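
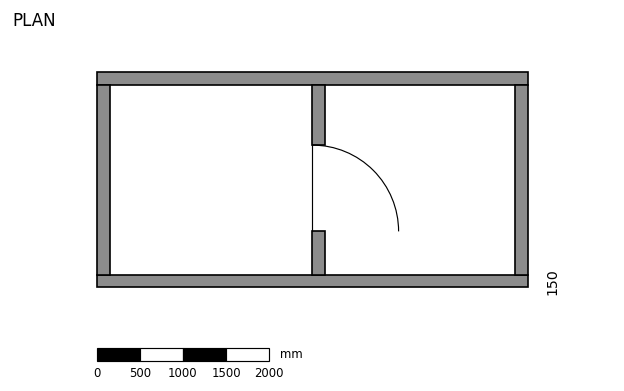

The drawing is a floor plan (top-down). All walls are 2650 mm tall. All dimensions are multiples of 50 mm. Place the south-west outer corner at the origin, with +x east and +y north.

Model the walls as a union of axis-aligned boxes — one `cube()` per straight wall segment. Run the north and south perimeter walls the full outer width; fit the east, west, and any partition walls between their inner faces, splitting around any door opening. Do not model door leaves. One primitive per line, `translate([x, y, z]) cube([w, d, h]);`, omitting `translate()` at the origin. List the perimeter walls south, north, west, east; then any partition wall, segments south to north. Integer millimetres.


cube([5000, 150, 2650]);
translate([0, 2350, 0]) cube([5000, 150, 2650]);
translate([0, 150, 0]) cube([150, 2200, 2650]);
translate([4850, 150, 0]) cube([150, 2200, 2650]);
translate([2500, 150, 0]) cube([150, 500, 2650]);
translate([2500, 1650, 0]) cube([150, 700, 2650]);


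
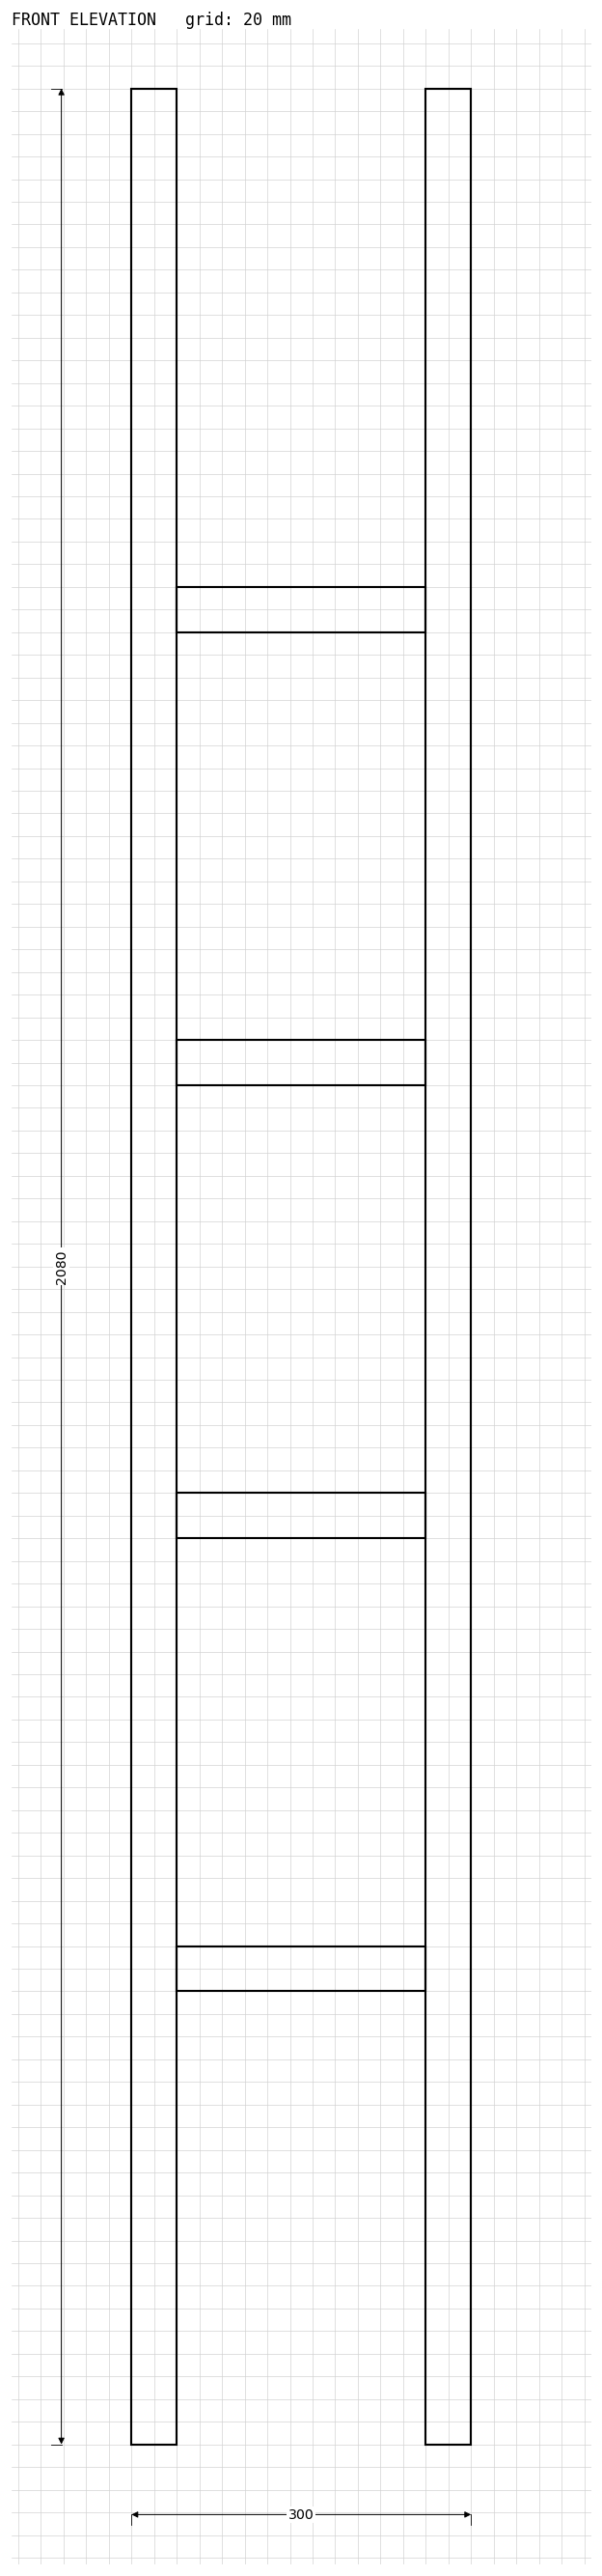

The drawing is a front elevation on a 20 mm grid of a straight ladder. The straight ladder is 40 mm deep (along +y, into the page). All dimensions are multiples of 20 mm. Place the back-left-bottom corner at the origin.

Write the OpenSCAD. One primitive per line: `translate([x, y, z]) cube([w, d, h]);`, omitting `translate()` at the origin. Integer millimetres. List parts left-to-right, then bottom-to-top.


cube([40, 40, 2080]);
translate([40, 0, 400]) cube([220, 40, 40]);
translate([40, 0, 800]) cube([220, 40, 40]);
translate([40, 0, 1200]) cube([220, 40, 40]);
translate([40, 0, 1600]) cube([220, 40, 40]);
translate([260, 0, 0]) cube([40, 40, 2080]);


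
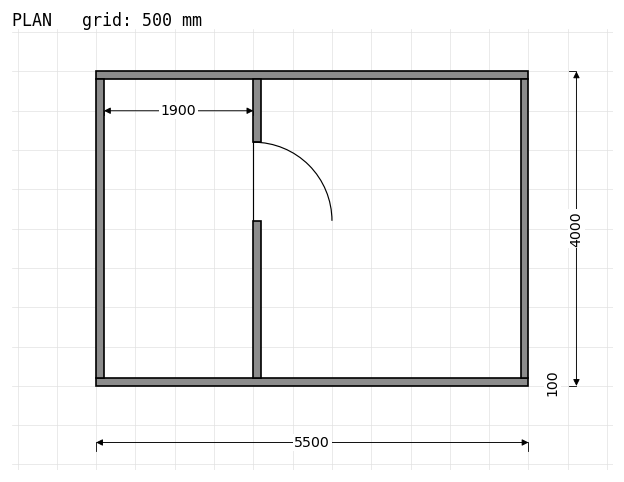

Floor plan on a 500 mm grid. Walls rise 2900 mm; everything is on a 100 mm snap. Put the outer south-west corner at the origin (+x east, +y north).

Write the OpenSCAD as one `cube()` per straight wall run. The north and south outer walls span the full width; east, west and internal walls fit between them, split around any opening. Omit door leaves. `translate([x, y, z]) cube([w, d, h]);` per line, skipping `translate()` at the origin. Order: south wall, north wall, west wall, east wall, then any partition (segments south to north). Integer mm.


cube([5500, 100, 2900]);
translate([0, 3900, 0]) cube([5500, 100, 2900]);
translate([0, 100, 0]) cube([100, 3800, 2900]);
translate([5400, 100, 0]) cube([100, 3800, 2900]);
translate([2000, 100, 0]) cube([100, 2000, 2900]);
translate([2000, 3100, 0]) cube([100, 800, 2900]);


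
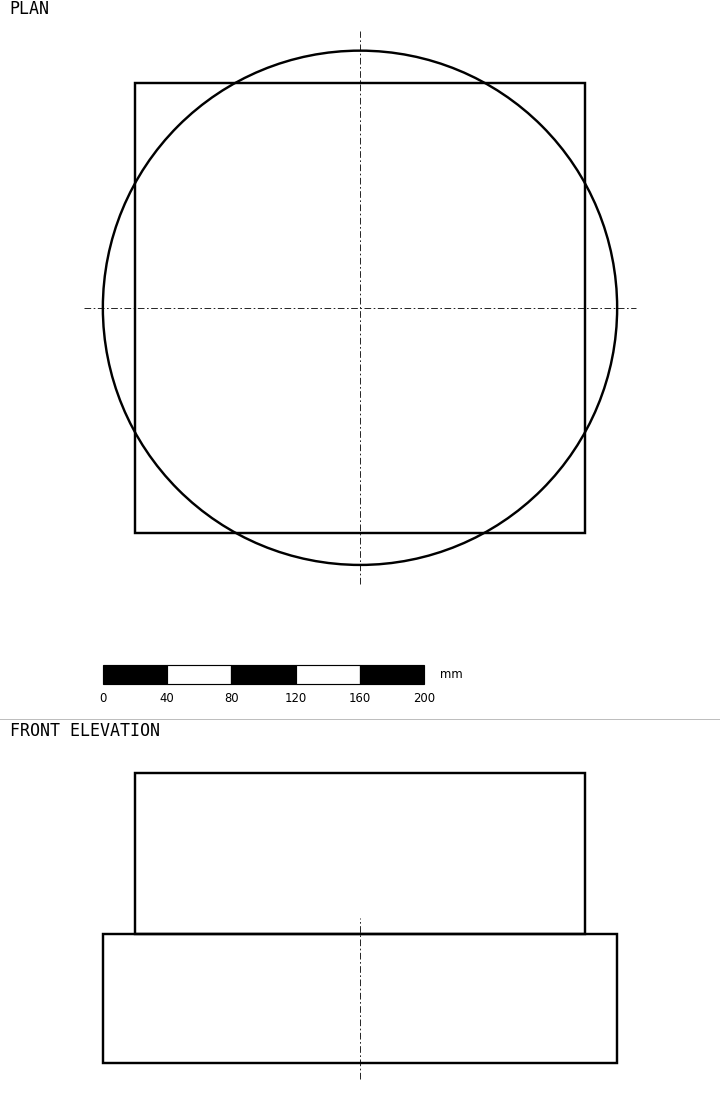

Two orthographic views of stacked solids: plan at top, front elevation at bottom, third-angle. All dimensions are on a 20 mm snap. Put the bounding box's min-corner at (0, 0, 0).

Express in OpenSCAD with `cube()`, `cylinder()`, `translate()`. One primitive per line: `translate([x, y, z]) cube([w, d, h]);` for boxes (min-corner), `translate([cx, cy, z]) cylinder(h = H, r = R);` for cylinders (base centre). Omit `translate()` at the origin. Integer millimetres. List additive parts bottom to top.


translate([160, 160, 0]) cylinder(h = 80, r = 160);
translate([20, 20, 80]) cube([280, 280, 100]);


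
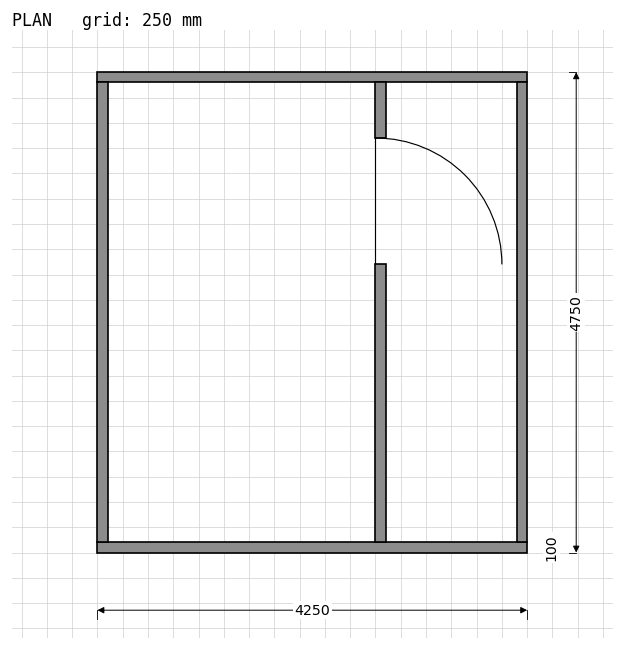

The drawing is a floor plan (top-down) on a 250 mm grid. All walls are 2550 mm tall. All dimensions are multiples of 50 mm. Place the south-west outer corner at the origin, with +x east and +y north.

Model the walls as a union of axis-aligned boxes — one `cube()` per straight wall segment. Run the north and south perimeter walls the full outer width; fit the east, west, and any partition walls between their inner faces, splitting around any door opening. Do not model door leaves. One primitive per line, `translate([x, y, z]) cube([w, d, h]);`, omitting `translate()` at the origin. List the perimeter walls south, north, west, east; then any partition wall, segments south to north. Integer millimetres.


cube([4250, 100, 2550]);
translate([0, 4650, 0]) cube([4250, 100, 2550]);
translate([0, 100, 0]) cube([100, 4550, 2550]);
translate([4150, 100, 0]) cube([100, 4550, 2550]);
translate([2750, 100, 0]) cube([100, 2750, 2550]);
translate([2750, 4100, 0]) cube([100, 550, 2550]);


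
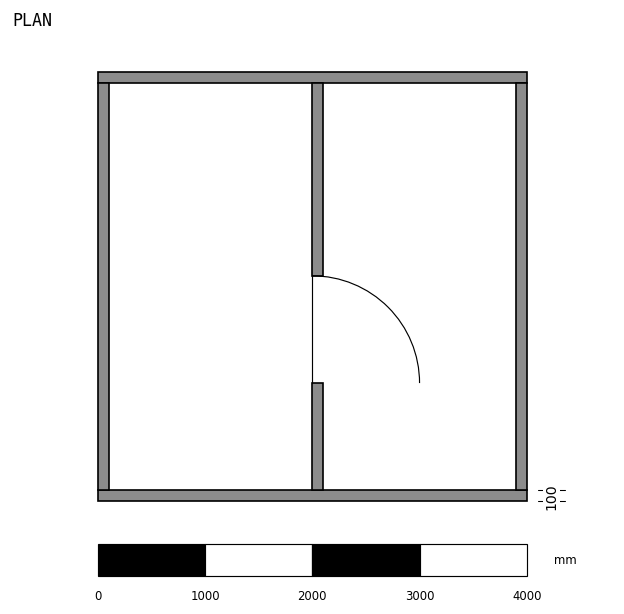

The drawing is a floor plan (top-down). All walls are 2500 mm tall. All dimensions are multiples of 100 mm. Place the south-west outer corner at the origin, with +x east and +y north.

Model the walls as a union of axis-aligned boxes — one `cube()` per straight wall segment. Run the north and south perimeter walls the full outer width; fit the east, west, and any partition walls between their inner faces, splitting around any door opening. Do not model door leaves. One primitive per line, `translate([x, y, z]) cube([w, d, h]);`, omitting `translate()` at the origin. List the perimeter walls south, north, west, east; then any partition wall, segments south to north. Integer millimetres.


cube([4000, 100, 2500]);
translate([0, 3900, 0]) cube([4000, 100, 2500]);
translate([0, 100, 0]) cube([100, 3800, 2500]);
translate([3900, 100, 0]) cube([100, 3800, 2500]);
translate([2000, 100, 0]) cube([100, 1000, 2500]);
translate([2000, 2100, 0]) cube([100, 1800, 2500]);


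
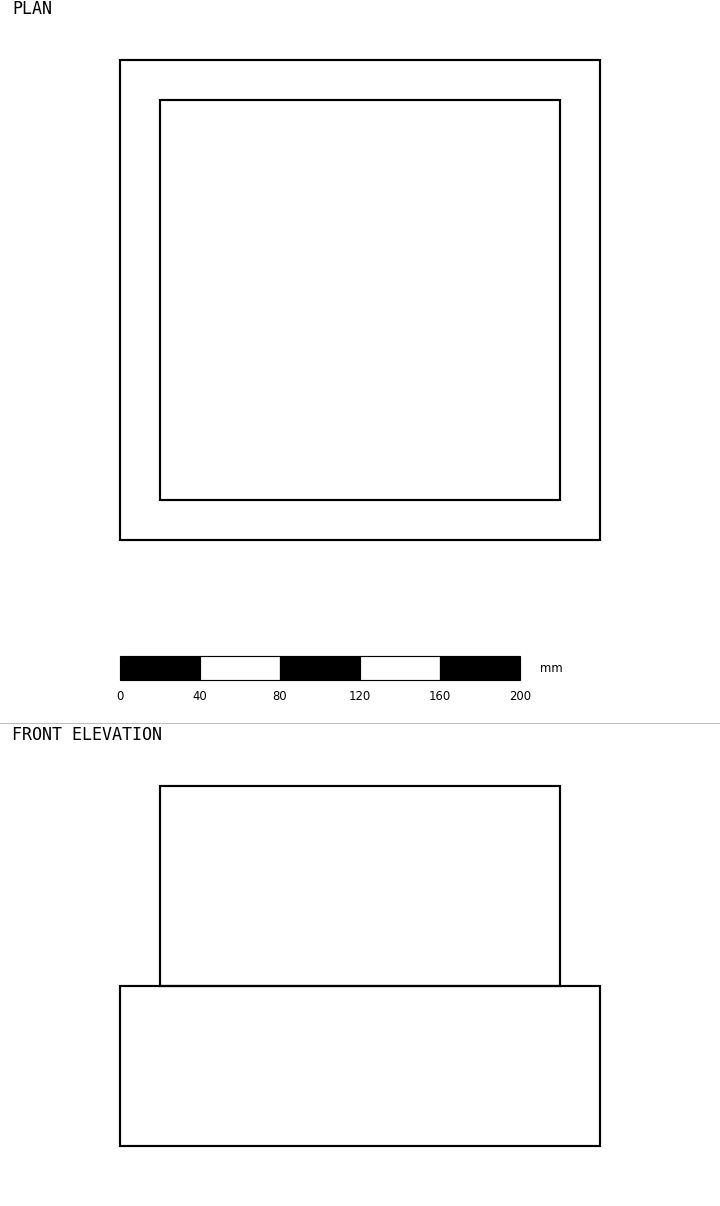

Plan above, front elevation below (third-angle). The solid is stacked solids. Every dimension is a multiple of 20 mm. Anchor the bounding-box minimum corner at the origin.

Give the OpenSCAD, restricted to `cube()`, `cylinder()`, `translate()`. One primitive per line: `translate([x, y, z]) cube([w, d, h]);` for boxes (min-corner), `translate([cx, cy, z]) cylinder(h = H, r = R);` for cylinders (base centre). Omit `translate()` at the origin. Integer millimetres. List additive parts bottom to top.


cube([240, 240, 80]);
translate([20, 20, 80]) cube([200, 200, 100]);


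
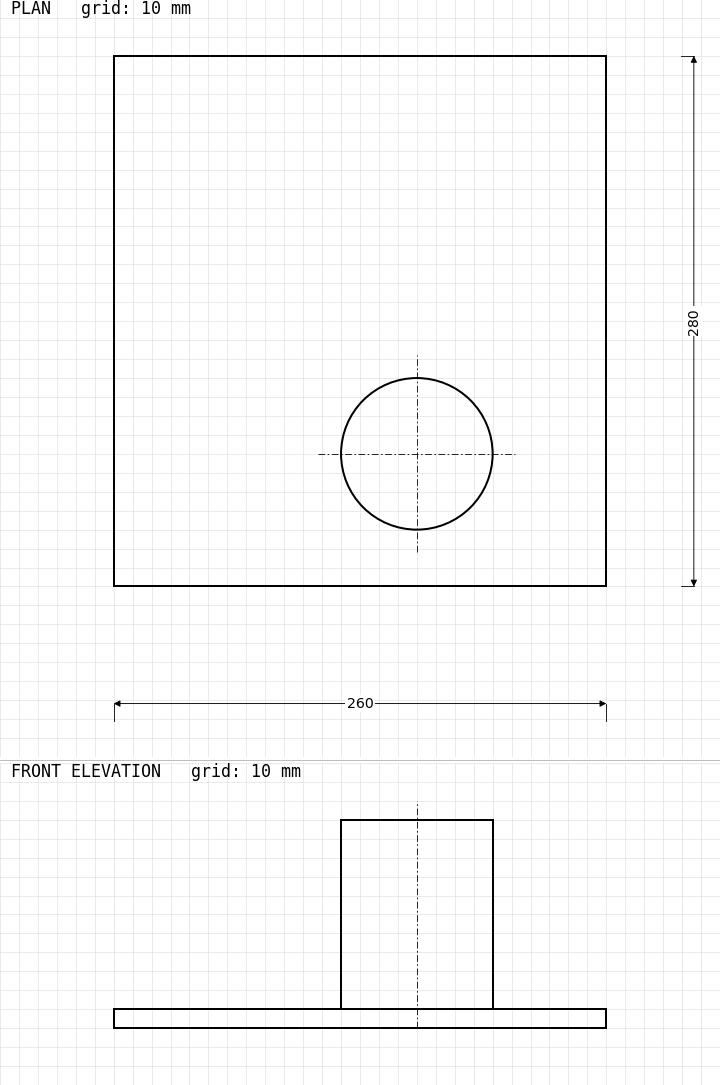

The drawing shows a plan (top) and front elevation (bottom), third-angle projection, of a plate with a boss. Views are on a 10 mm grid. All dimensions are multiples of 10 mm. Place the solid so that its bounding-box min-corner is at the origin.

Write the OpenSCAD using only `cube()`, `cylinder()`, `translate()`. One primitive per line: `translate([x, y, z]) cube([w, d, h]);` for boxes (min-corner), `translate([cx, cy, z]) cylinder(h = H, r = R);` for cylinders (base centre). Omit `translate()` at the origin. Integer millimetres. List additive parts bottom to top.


cube([260, 280, 10]);
translate([160, 70, 10]) cylinder(h = 100, r = 40);


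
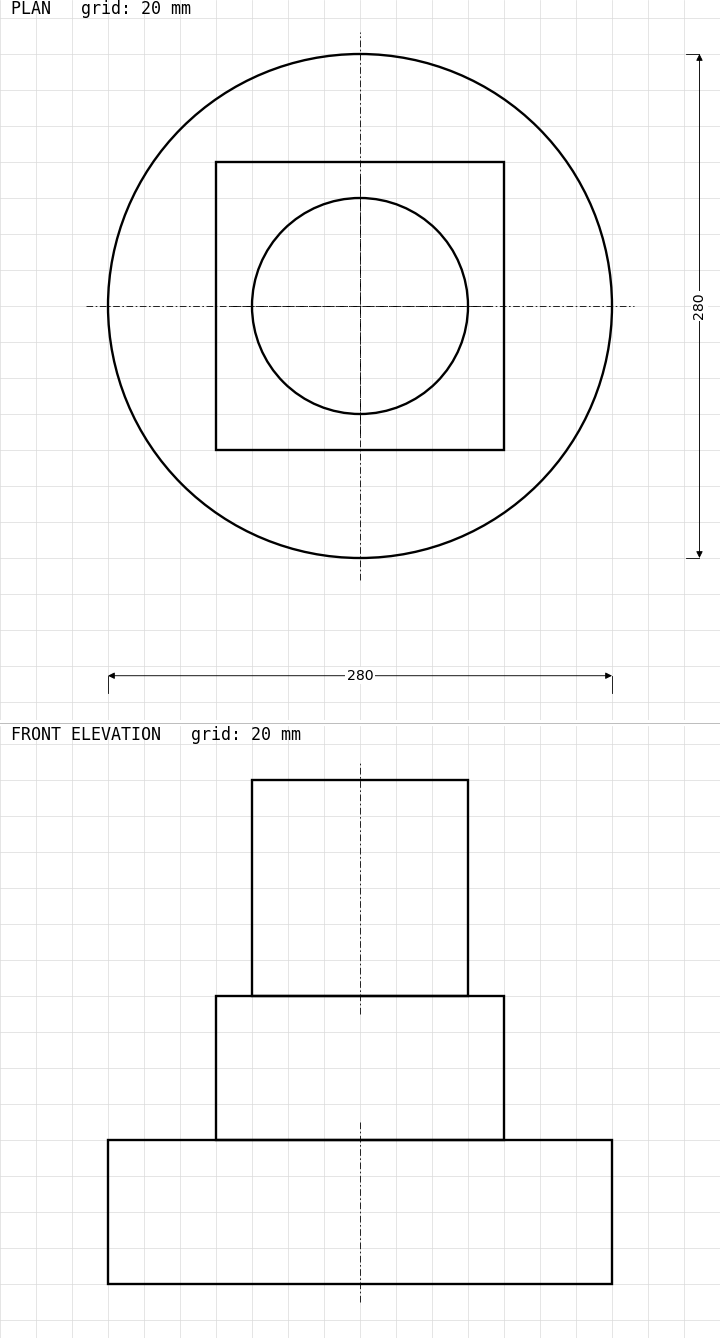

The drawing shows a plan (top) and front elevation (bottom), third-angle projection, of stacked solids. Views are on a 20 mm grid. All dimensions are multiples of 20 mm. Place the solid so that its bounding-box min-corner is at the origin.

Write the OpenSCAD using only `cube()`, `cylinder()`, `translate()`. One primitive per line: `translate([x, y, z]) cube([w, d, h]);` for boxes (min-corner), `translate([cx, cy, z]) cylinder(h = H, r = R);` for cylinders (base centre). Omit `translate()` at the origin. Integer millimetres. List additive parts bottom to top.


translate([140, 140, 0]) cylinder(h = 80, r = 140);
translate([60, 60, 80]) cube([160, 160, 80]);
translate([140, 140, 160]) cylinder(h = 120, r = 60);


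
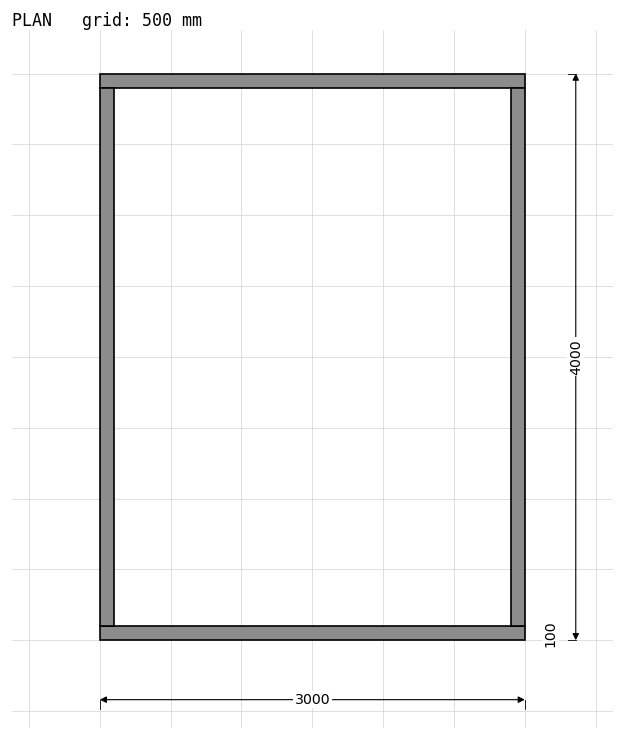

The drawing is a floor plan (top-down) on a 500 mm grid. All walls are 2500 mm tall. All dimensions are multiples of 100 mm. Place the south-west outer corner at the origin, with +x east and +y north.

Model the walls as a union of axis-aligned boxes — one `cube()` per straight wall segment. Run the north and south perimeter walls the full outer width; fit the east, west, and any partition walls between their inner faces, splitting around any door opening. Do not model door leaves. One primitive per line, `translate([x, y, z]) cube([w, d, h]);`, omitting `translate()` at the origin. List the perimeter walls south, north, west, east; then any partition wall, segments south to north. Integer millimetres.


cube([3000, 100, 2500]);
translate([0, 3900, 0]) cube([3000, 100, 2500]);
translate([0, 100, 0]) cube([100, 3800, 2500]);
translate([2900, 100, 0]) cube([100, 3800, 2500]);


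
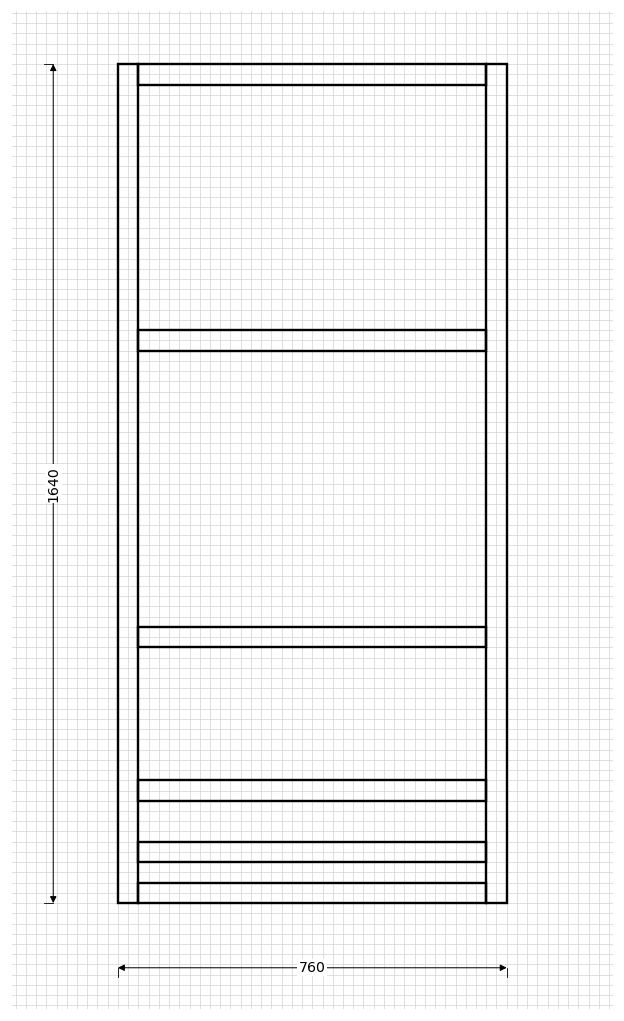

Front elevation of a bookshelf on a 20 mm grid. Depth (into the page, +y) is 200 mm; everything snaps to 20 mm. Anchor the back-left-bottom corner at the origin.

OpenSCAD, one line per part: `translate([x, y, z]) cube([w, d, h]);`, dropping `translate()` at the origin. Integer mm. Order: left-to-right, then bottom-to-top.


cube([40, 200, 1640]);
translate([40, 0, 0]) cube([680, 200, 40]);
translate([40, 0, 80]) cube([680, 200, 40]);
translate([40, 0, 200]) cube([680, 200, 40]);
translate([40, 0, 500]) cube([680, 200, 40]);
translate([40, 0, 1080]) cube([680, 200, 40]);
translate([40, 0, 1600]) cube([680, 200, 40]);
translate([720, 0, 0]) cube([40, 200, 1640]);


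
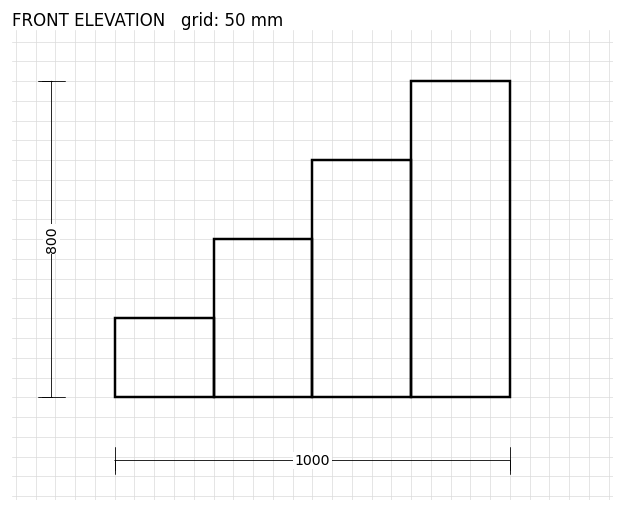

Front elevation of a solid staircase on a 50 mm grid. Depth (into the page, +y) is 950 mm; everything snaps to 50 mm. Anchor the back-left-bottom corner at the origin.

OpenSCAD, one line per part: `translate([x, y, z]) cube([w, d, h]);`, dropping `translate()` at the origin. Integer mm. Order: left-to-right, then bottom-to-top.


cube([250, 950, 200]);
translate([250, 0, 0]) cube([250, 950, 400]);
translate([500, 0, 0]) cube([250, 950, 600]);
translate([750, 0, 0]) cube([250, 950, 800]);


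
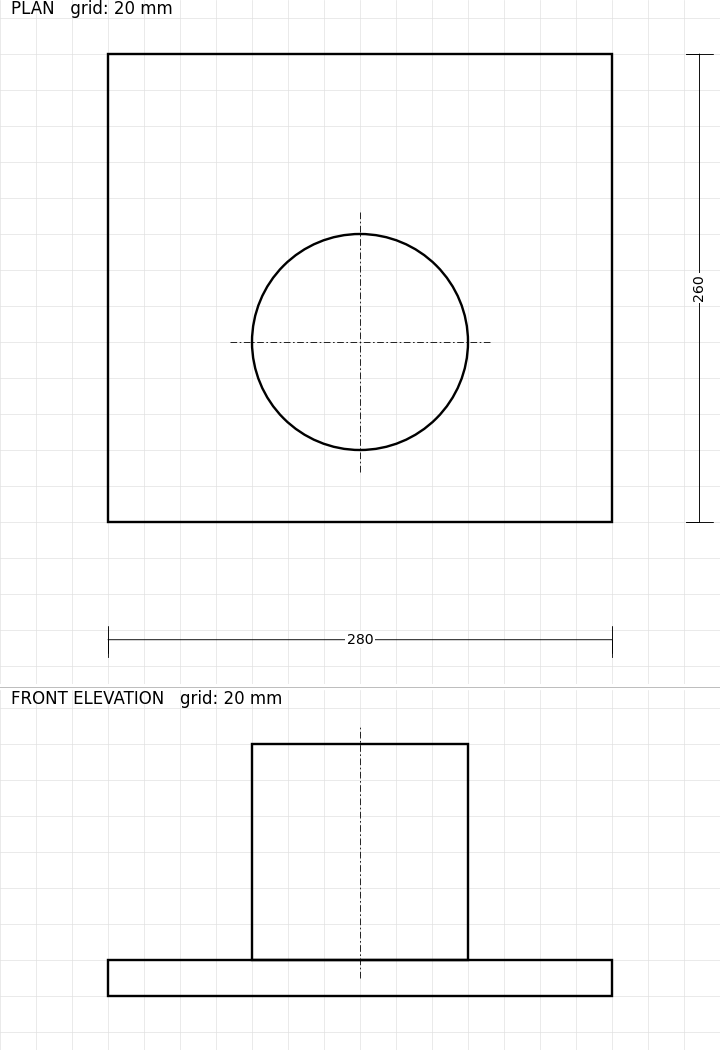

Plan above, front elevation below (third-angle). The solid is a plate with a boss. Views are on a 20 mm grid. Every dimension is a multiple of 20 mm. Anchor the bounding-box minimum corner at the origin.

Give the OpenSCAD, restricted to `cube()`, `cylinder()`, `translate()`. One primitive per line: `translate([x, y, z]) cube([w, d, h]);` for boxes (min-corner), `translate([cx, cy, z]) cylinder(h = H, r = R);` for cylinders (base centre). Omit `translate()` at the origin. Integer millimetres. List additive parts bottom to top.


cube([280, 260, 20]);
translate([140, 100, 20]) cylinder(h = 120, r = 60);


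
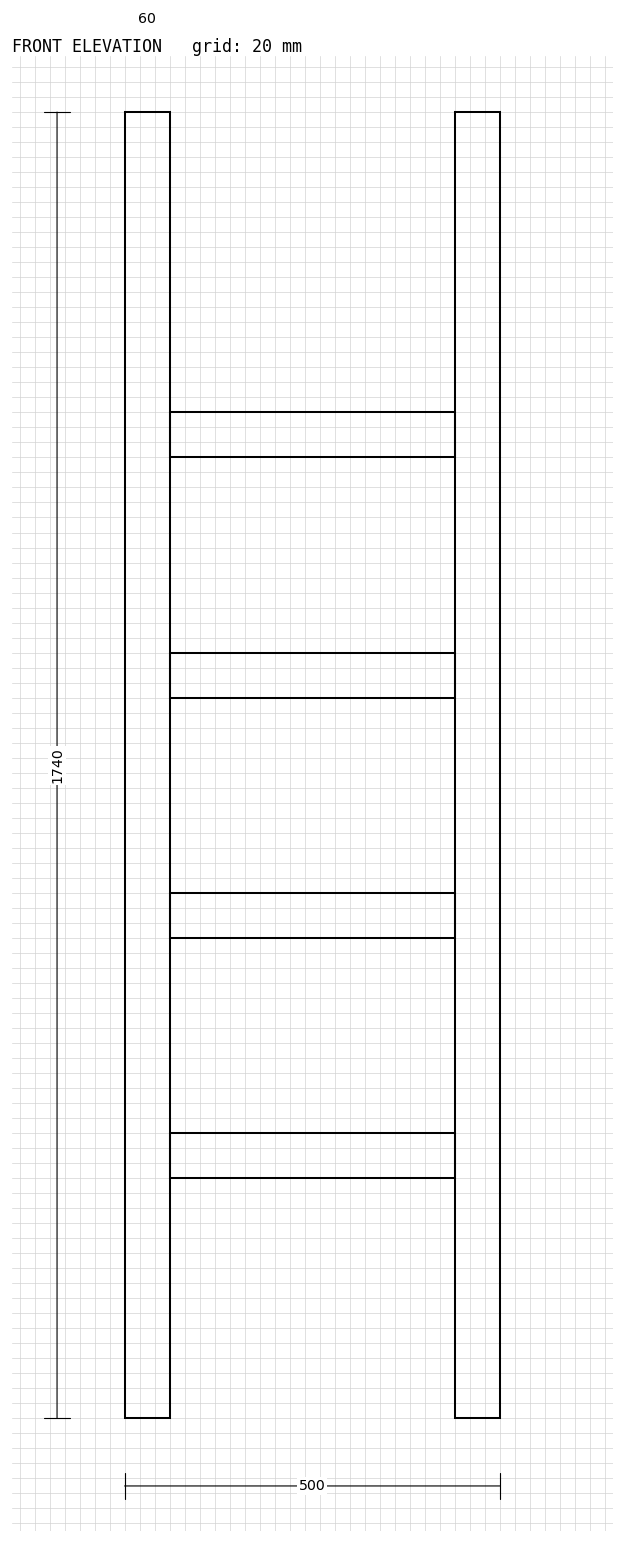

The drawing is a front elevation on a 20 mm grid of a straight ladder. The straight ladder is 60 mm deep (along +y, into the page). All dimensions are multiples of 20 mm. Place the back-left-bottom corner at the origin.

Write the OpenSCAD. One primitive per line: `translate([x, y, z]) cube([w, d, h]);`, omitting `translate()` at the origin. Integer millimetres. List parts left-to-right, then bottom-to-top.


cube([60, 60, 1740]);
translate([60, 0, 320]) cube([380, 60, 60]);
translate([60, 0, 640]) cube([380, 60, 60]);
translate([60, 0, 960]) cube([380, 60, 60]);
translate([60, 0, 1280]) cube([380, 60, 60]);
translate([440, 0, 0]) cube([60, 60, 1740]);


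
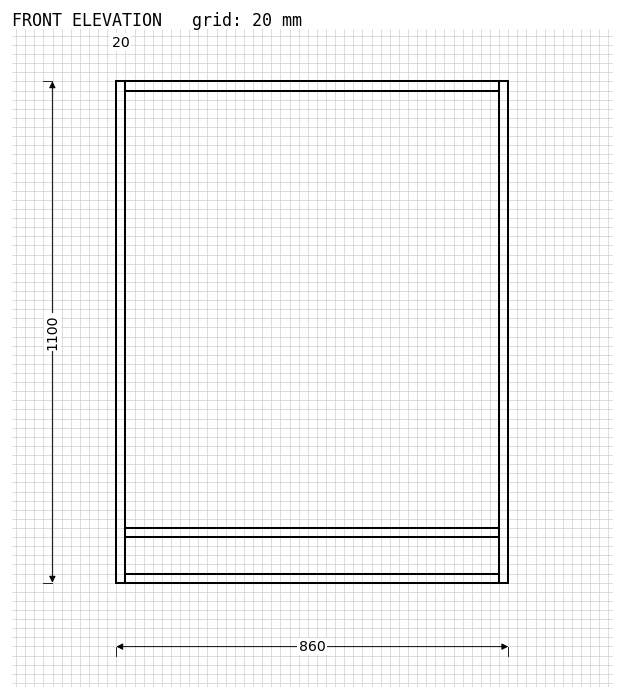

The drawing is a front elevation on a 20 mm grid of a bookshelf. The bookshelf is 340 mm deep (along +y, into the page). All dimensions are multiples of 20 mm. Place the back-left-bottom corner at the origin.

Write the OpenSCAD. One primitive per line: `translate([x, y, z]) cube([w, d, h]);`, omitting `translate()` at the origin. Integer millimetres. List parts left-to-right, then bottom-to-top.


cube([20, 340, 1100]);
translate([20, 0, 0]) cube([820, 340, 20]);
translate([20, 0, 100]) cube([820, 340, 20]);
translate([20, 0, 1080]) cube([820, 340, 20]);
translate([840, 0, 0]) cube([20, 340, 1100]);


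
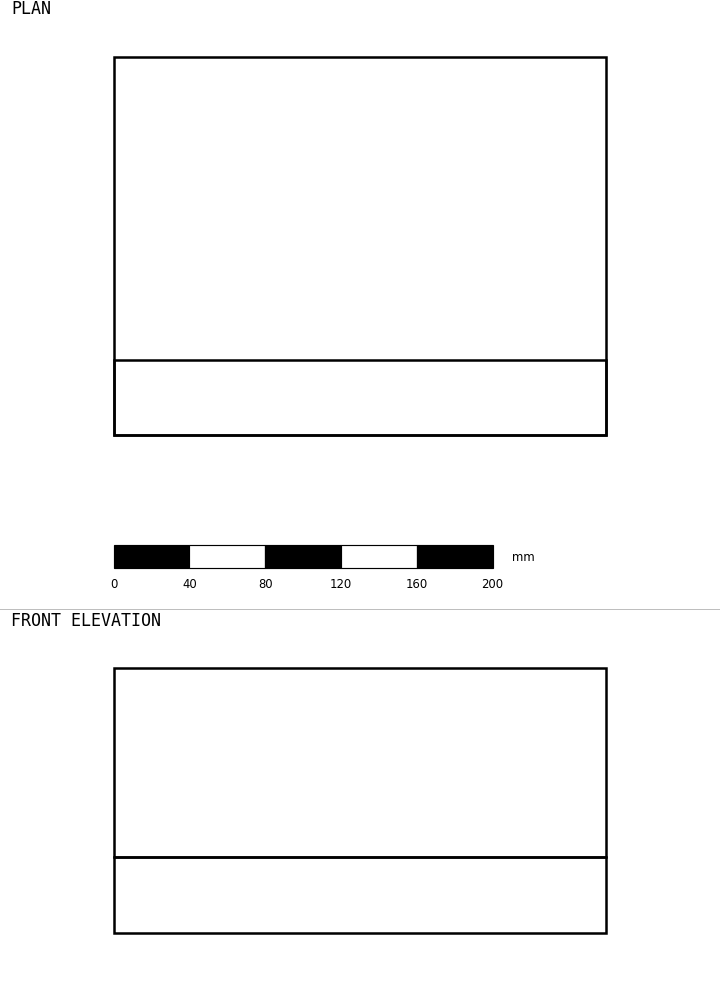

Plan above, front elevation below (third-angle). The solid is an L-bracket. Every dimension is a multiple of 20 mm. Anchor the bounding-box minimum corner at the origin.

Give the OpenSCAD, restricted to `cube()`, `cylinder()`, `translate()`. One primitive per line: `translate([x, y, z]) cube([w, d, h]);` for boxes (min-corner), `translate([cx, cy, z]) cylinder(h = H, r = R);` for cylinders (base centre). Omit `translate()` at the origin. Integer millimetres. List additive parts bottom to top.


cube([260, 200, 40]);
translate([0, 0, 40]) cube([260, 40, 100]);


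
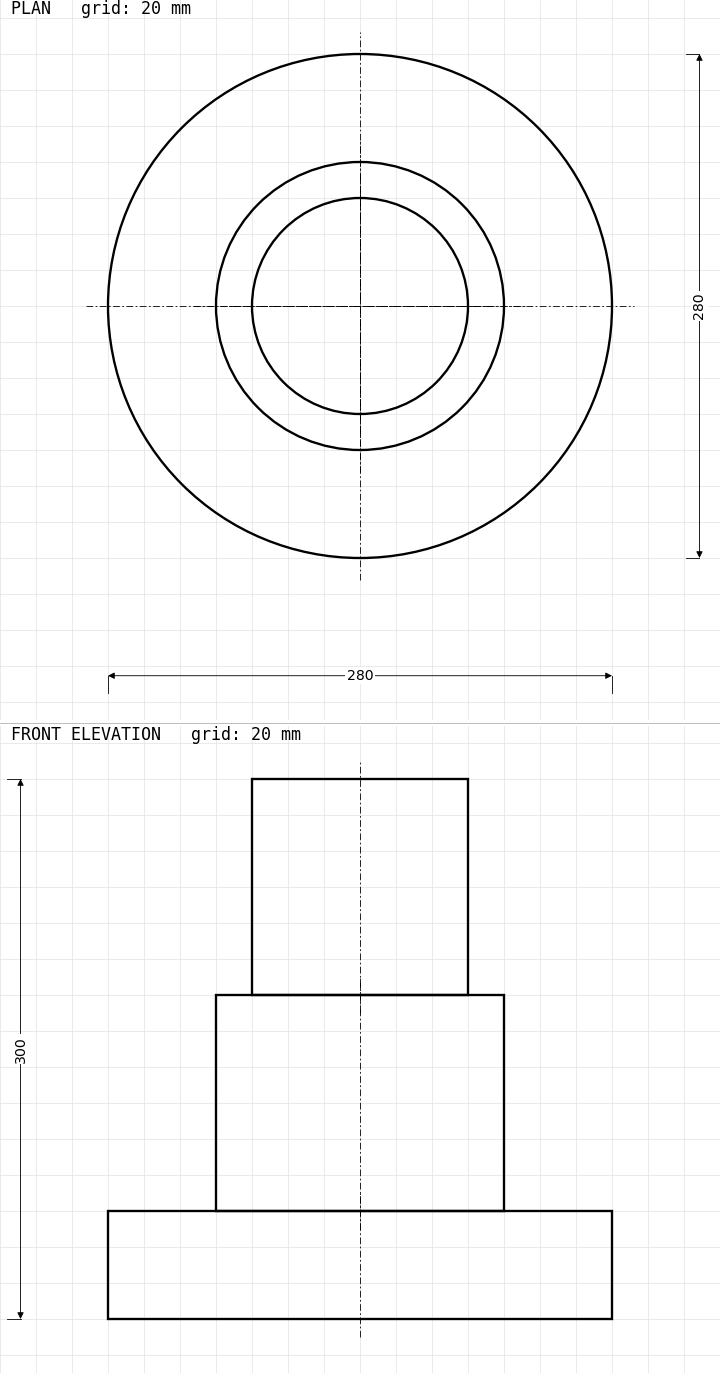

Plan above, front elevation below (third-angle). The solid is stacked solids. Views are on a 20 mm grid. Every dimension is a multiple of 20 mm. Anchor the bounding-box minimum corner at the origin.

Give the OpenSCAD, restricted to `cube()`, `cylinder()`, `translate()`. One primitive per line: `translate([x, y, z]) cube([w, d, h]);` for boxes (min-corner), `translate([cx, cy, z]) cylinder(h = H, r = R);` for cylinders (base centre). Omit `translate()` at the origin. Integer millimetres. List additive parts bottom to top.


translate([140, 140, 0]) cylinder(h = 60, r = 140);
translate([140, 140, 60]) cylinder(h = 120, r = 80);
translate([140, 140, 180]) cylinder(h = 120, r = 60);


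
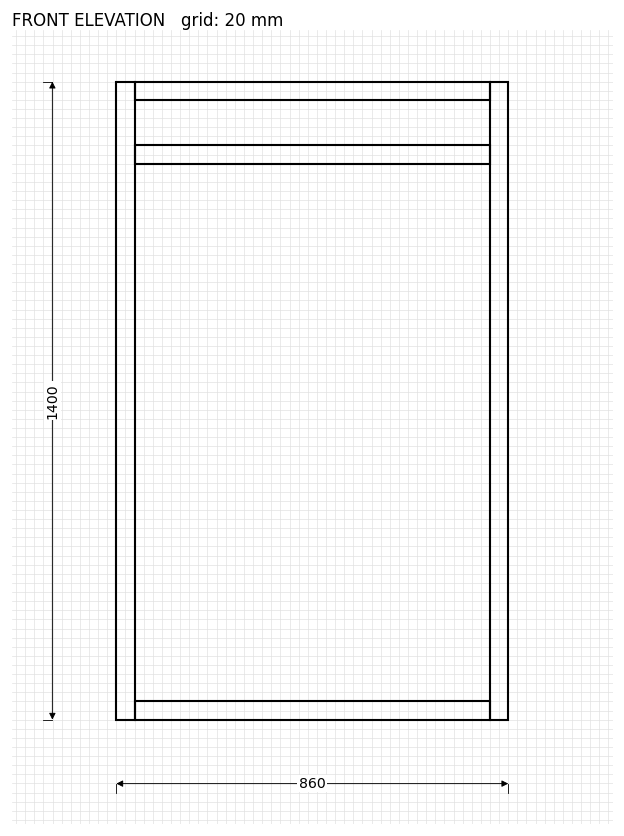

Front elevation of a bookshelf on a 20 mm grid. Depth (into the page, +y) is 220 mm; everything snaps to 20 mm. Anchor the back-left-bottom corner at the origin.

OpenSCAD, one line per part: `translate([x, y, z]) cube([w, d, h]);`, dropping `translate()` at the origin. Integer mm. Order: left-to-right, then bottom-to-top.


cube([40, 220, 1400]);
translate([40, 0, 0]) cube([780, 220, 40]);
translate([40, 0, 1220]) cube([780, 220, 40]);
translate([40, 0, 1360]) cube([780, 220, 40]);
translate([820, 0, 0]) cube([40, 220, 1400]);


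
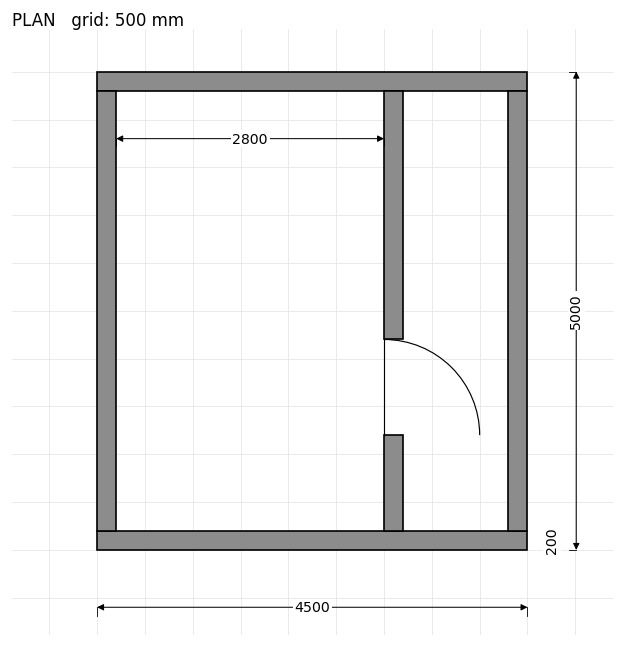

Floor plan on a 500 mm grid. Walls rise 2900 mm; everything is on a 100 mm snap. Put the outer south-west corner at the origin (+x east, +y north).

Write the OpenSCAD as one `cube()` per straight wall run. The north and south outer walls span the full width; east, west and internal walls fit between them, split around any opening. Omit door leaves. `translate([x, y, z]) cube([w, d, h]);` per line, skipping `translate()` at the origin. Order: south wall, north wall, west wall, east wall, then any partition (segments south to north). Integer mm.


cube([4500, 200, 2900]);
translate([0, 4800, 0]) cube([4500, 200, 2900]);
translate([0, 200, 0]) cube([200, 4600, 2900]);
translate([4300, 200, 0]) cube([200, 4600, 2900]);
translate([3000, 200, 0]) cube([200, 1000, 2900]);
translate([3000, 2200, 0]) cube([200, 2600, 2900]);


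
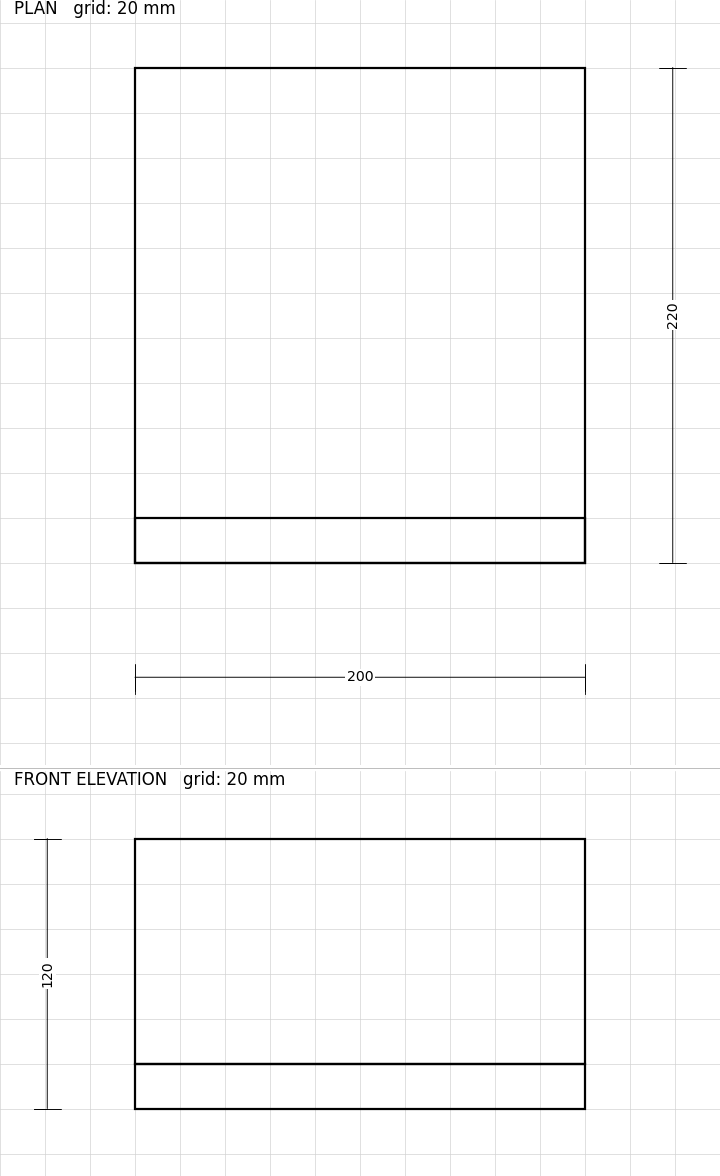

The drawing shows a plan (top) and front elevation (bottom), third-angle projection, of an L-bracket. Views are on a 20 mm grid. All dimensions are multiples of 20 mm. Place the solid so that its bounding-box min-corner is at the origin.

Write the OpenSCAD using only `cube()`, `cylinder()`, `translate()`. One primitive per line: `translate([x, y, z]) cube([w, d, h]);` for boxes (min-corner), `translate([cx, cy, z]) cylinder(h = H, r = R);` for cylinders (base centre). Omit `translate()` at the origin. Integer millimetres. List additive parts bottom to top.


cube([200, 220, 20]);
translate([0, 0, 20]) cube([200, 20, 100]);


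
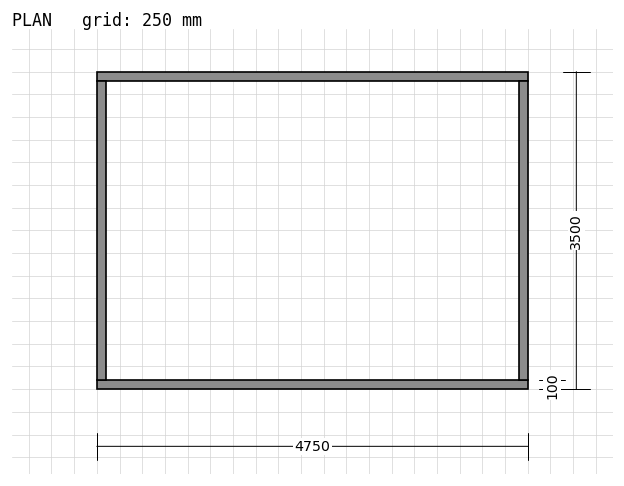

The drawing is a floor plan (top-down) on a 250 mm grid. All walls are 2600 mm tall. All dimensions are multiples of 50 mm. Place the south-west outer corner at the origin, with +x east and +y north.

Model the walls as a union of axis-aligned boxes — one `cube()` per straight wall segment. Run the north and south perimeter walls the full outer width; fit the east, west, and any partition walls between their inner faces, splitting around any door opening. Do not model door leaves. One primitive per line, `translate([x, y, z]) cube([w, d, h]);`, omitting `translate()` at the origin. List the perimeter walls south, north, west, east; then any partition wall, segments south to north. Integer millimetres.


cube([4750, 100, 2600]);
translate([0, 3400, 0]) cube([4750, 100, 2600]);
translate([0, 100, 0]) cube([100, 3300, 2600]);
translate([4650, 100, 0]) cube([100, 3300, 2600]);


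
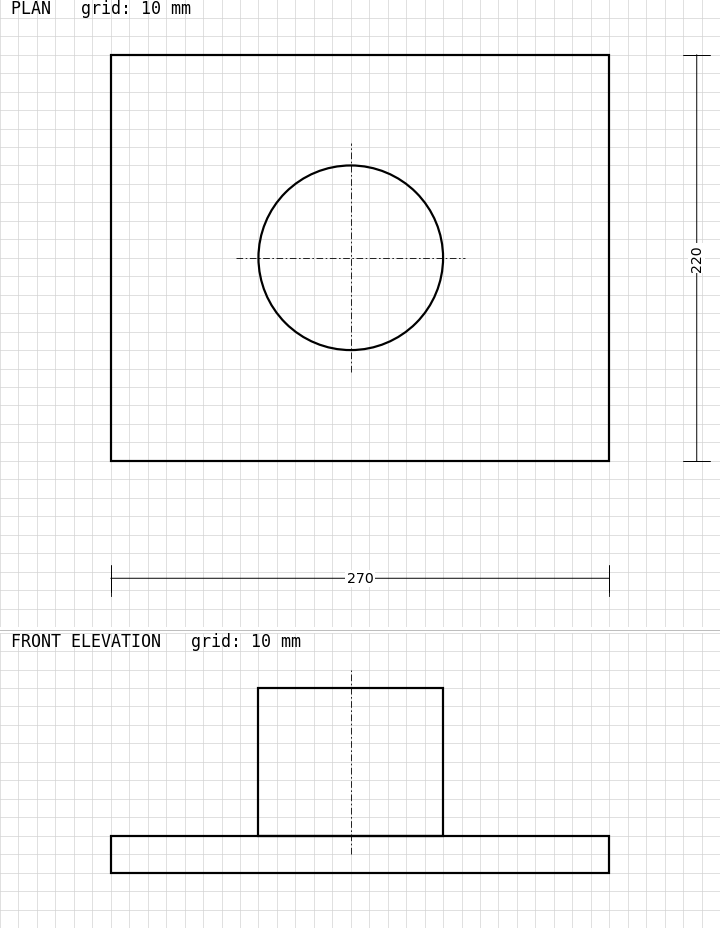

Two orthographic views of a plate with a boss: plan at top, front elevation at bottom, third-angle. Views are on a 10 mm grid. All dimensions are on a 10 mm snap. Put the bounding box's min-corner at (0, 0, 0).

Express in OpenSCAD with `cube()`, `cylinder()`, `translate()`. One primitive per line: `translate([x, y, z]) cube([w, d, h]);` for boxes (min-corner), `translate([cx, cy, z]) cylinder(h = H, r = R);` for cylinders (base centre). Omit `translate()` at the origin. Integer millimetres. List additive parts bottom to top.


cube([270, 220, 20]);
translate([130, 110, 20]) cylinder(h = 80, r = 50);


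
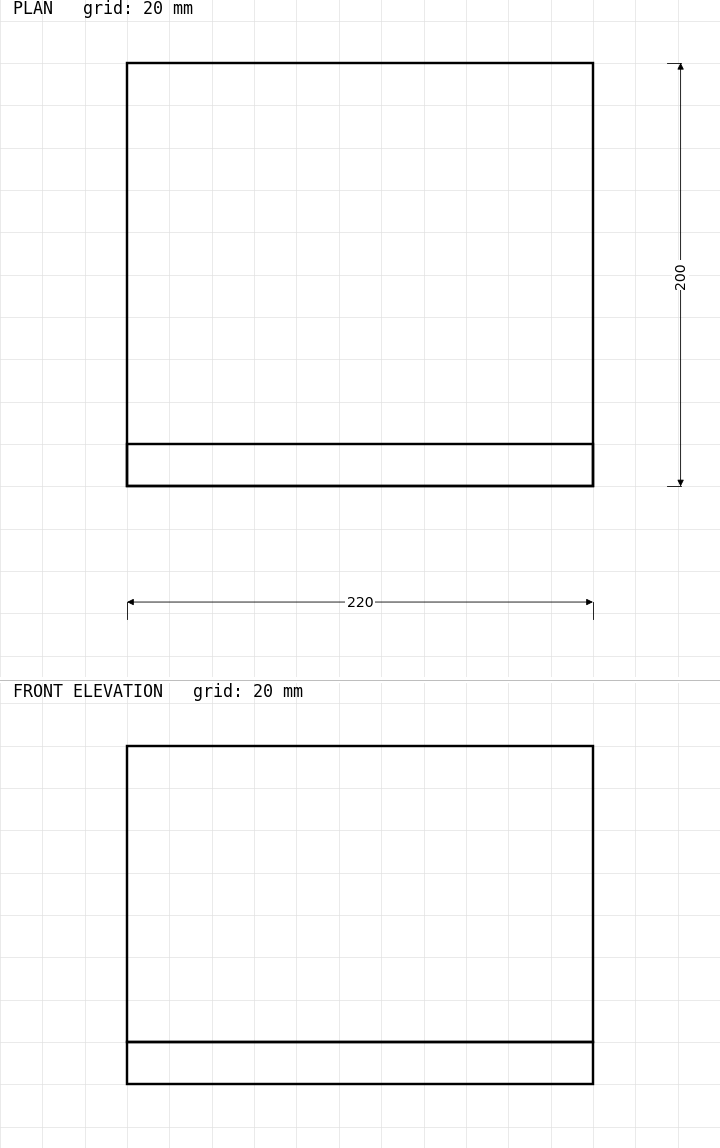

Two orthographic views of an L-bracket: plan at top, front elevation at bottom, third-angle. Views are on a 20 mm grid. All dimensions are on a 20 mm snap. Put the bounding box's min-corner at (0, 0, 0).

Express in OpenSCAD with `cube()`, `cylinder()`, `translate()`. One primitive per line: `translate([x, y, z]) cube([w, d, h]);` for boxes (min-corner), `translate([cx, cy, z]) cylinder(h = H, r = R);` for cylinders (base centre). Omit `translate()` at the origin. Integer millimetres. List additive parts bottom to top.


cube([220, 200, 20]);
translate([0, 0, 20]) cube([220, 20, 140]);


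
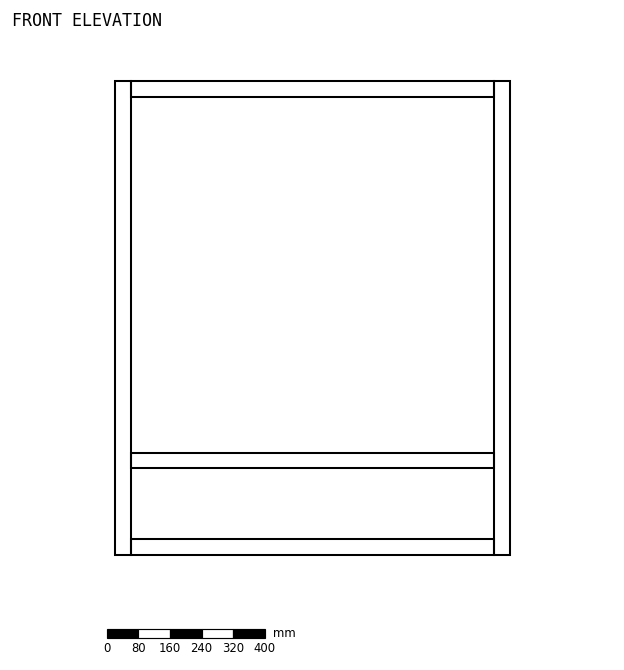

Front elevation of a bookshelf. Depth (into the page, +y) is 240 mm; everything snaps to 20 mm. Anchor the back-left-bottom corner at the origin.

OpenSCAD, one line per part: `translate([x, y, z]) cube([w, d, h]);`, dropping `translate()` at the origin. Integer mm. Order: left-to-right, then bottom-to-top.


cube([40, 240, 1200]);
translate([40, 0, 0]) cube([920, 240, 40]);
translate([40, 0, 220]) cube([920, 240, 40]);
translate([40, 0, 1160]) cube([920, 240, 40]);
translate([960, 0, 0]) cube([40, 240, 1200]);


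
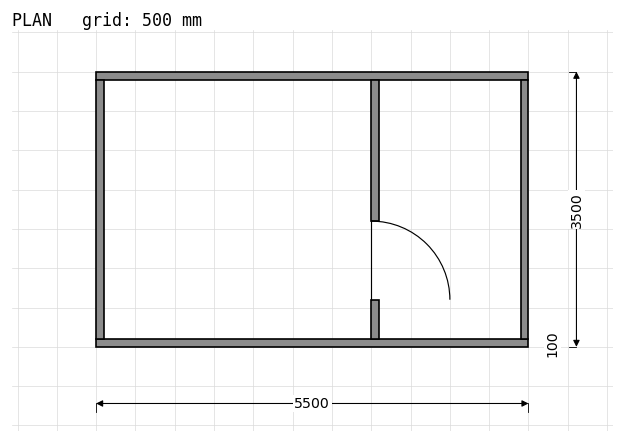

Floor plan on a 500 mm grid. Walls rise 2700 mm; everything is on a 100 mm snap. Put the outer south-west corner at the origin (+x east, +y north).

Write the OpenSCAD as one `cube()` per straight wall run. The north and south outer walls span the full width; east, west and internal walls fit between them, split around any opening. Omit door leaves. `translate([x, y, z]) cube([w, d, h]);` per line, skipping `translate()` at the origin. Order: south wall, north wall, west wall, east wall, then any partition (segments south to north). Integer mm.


cube([5500, 100, 2700]);
translate([0, 3400, 0]) cube([5500, 100, 2700]);
translate([0, 100, 0]) cube([100, 3300, 2700]);
translate([5400, 100, 0]) cube([100, 3300, 2700]);
translate([3500, 100, 0]) cube([100, 500, 2700]);
translate([3500, 1600, 0]) cube([100, 1800, 2700]);


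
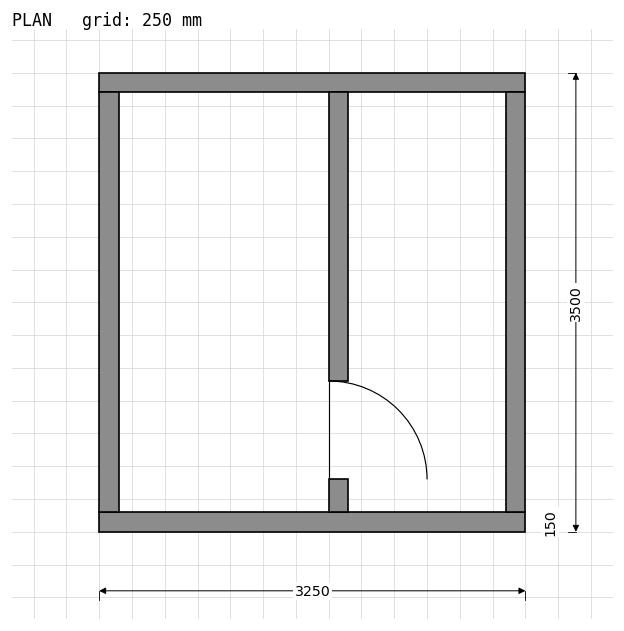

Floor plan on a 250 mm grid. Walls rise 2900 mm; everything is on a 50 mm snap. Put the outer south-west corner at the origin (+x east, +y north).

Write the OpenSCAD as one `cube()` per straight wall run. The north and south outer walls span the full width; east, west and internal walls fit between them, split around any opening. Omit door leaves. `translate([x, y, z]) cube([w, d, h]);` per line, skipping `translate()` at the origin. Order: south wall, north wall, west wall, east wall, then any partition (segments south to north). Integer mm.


cube([3250, 150, 2900]);
translate([0, 3350, 0]) cube([3250, 150, 2900]);
translate([0, 150, 0]) cube([150, 3200, 2900]);
translate([3100, 150, 0]) cube([150, 3200, 2900]);
translate([1750, 150, 0]) cube([150, 250, 2900]);
translate([1750, 1150, 0]) cube([150, 2200, 2900]);


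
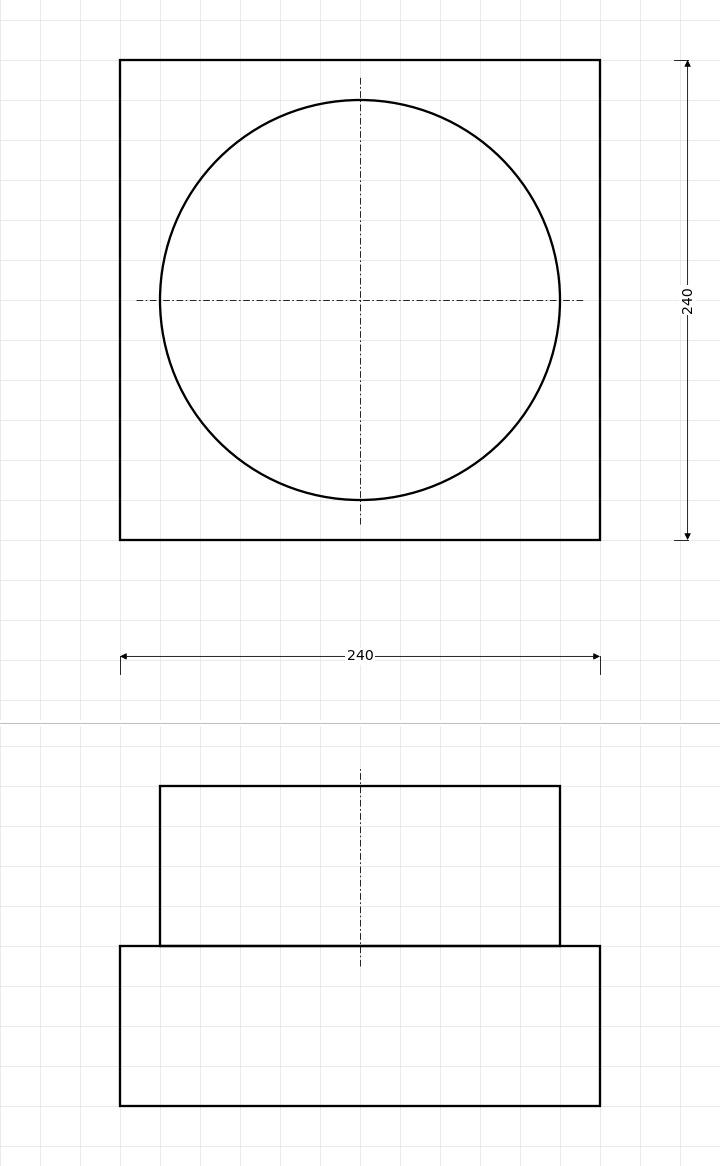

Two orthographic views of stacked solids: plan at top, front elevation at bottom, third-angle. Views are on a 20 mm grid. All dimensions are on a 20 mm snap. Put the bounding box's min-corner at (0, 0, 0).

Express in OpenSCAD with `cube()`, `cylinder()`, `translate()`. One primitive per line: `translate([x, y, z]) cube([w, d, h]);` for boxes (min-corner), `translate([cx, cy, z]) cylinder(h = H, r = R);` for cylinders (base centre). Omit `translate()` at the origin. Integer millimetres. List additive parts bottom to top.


cube([240, 240, 80]);
translate([120, 120, 80]) cylinder(h = 80, r = 100);


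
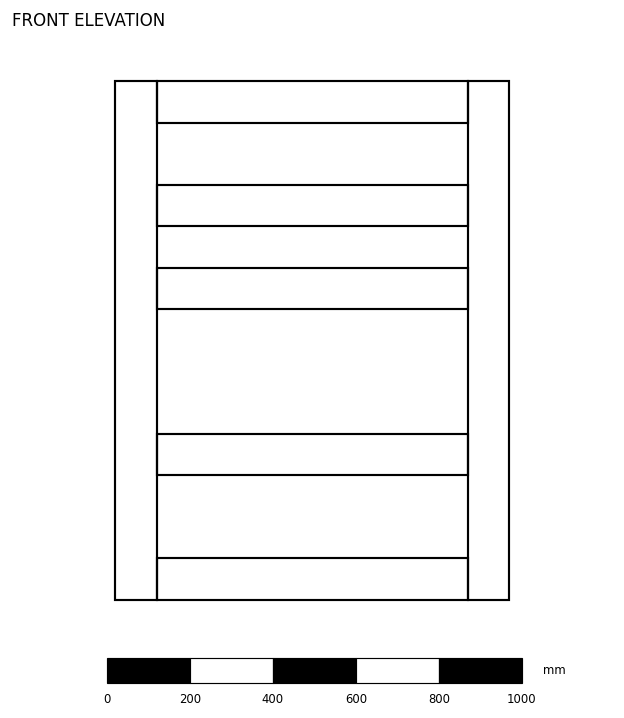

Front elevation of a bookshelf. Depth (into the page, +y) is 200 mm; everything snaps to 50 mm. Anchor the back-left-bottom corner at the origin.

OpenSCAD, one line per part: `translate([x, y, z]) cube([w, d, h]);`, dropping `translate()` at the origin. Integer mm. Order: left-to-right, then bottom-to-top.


cube([100, 200, 1250]);
translate([100, 0, 0]) cube([750, 200, 100]);
translate([100, 0, 300]) cube([750, 200, 100]);
translate([100, 0, 700]) cube([750, 200, 100]);
translate([100, 0, 900]) cube([750, 200, 100]);
translate([100, 0, 1150]) cube([750, 200, 100]);
translate([850, 0, 0]) cube([100, 200, 1250]);


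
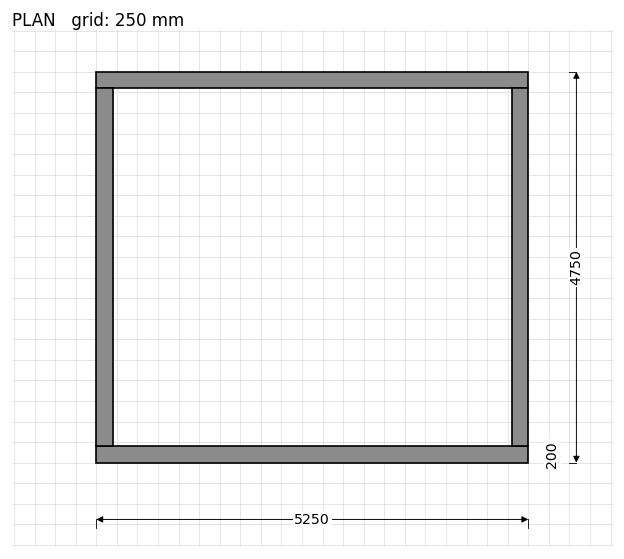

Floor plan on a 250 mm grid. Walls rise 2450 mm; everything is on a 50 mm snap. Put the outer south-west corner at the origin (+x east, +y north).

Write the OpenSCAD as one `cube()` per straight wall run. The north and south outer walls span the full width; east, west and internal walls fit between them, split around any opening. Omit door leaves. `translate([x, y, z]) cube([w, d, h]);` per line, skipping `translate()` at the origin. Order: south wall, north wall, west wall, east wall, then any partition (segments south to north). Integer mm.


cube([5250, 200, 2450]);
translate([0, 4550, 0]) cube([5250, 200, 2450]);
translate([0, 200, 0]) cube([200, 4350, 2450]);
translate([5050, 200, 0]) cube([200, 4350, 2450]);


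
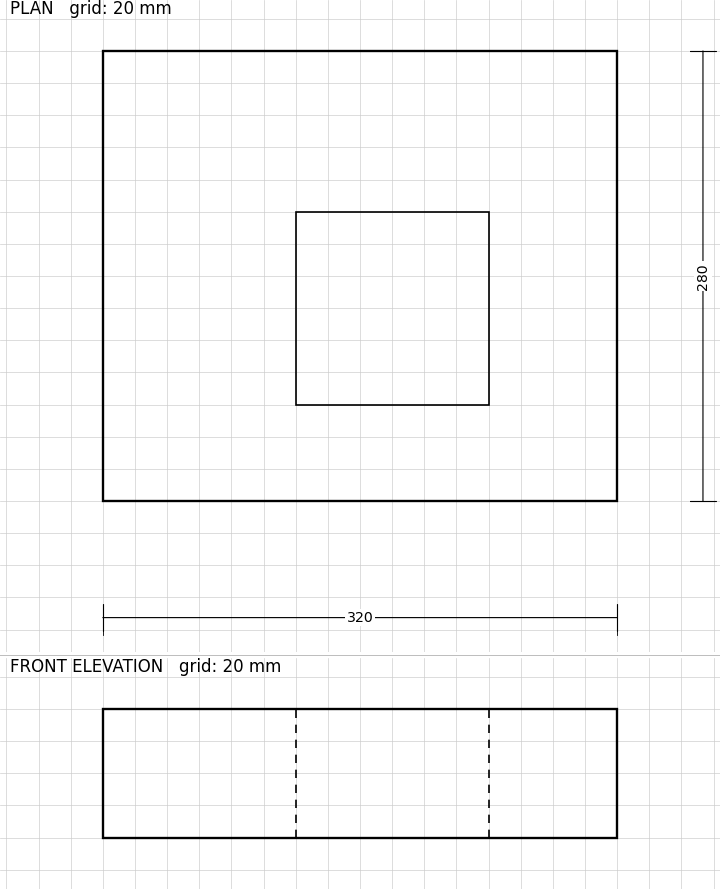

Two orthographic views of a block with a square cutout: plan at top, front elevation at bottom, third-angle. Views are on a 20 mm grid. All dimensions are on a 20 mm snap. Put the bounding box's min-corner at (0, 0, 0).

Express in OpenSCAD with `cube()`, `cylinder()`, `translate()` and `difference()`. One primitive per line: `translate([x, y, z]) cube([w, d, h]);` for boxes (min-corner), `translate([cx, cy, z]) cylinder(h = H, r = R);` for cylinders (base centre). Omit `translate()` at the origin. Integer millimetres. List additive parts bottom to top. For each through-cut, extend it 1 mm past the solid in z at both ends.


difference() {
  cube([320, 280, 80]);
  translate([120, 60, -1]) cube([120, 120, 82]);
}


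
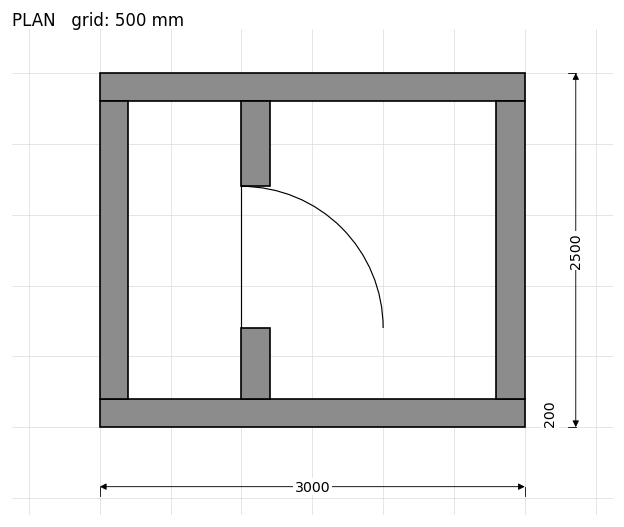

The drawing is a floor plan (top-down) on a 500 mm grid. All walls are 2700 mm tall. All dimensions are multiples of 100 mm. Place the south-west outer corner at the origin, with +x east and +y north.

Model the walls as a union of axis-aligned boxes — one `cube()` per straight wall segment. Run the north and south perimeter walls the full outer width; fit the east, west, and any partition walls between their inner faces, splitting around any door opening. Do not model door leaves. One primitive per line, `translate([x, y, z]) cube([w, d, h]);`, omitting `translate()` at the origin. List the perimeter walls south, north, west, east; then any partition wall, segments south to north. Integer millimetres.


cube([3000, 200, 2700]);
translate([0, 2300, 0]) cube([3000, 200, 2700]);
translate([0, 200, 0]) cube([200, 2100, 2700]);
translate([2800, 200, 0]) cube([200, 2100, 2700]);
translate([1000, 200, 0]) cube([200, 500, 2700]);
translate([1000, 1700, 0]) cube([200, 600, 2700]);


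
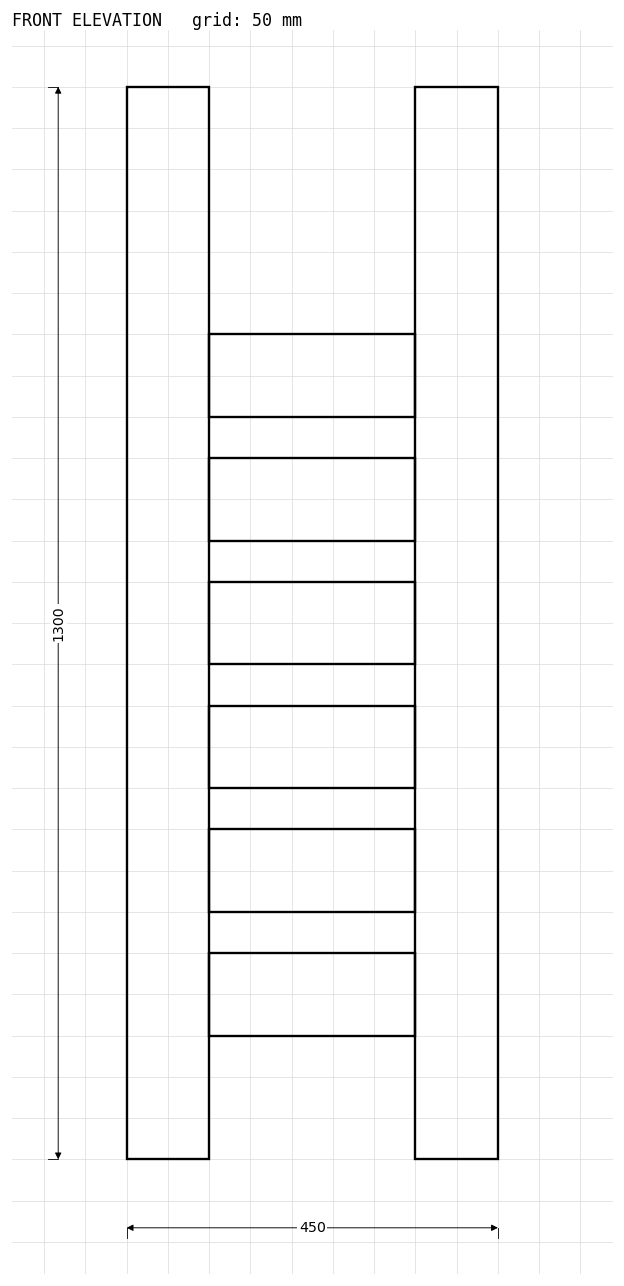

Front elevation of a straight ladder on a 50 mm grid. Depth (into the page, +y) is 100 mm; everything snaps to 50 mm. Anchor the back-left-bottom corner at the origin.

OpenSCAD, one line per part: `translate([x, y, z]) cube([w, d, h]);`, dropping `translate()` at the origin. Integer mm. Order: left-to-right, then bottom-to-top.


cube([100, 100, 1300]);
translate([100, 0, 150]) cube([250, 100, 100]);
translate([100, 0, 300]) cube([250, 100, 100]);
translate([100, 0, 450]) cube([250, 100, 100]);
translate([100, 0, 600]) cube([250, 100, 100]);
translate([100, 0, 750]) cube([250, 100, 100]);
translate([100, 0, 900]) cube([250, 100, 100]);
translate([350, 0, 0]) cube([100, 100, 1300]);


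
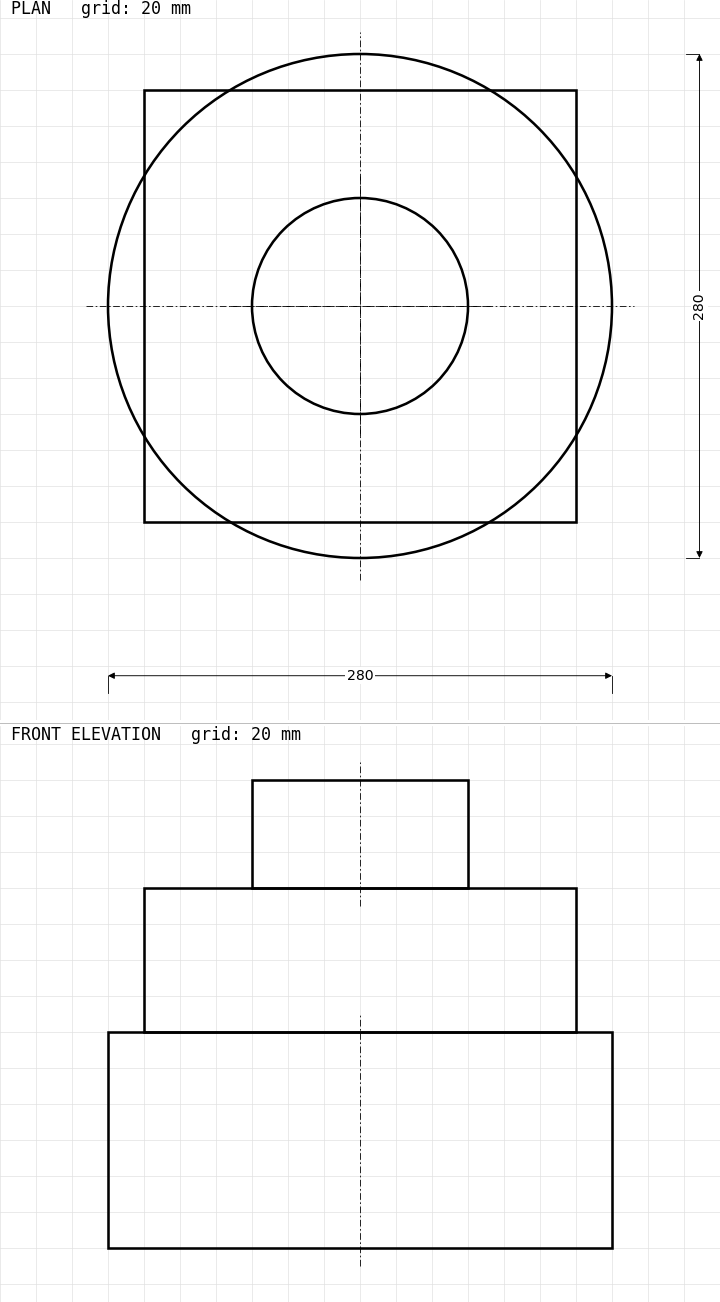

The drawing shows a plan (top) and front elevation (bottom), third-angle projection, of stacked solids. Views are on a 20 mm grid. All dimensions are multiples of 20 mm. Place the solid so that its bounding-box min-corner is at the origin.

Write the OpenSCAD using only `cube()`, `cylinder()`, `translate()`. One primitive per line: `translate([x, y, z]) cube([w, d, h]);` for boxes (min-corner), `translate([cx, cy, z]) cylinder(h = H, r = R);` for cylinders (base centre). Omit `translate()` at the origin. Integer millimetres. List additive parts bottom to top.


translate([140, 140, 0]) cylinder(h = 120, r = 140);
translate([20, 20, 120]) cube([240, 240, 80]);
translate([140, 140, 200]) cylinder(h = 60, r = 60);


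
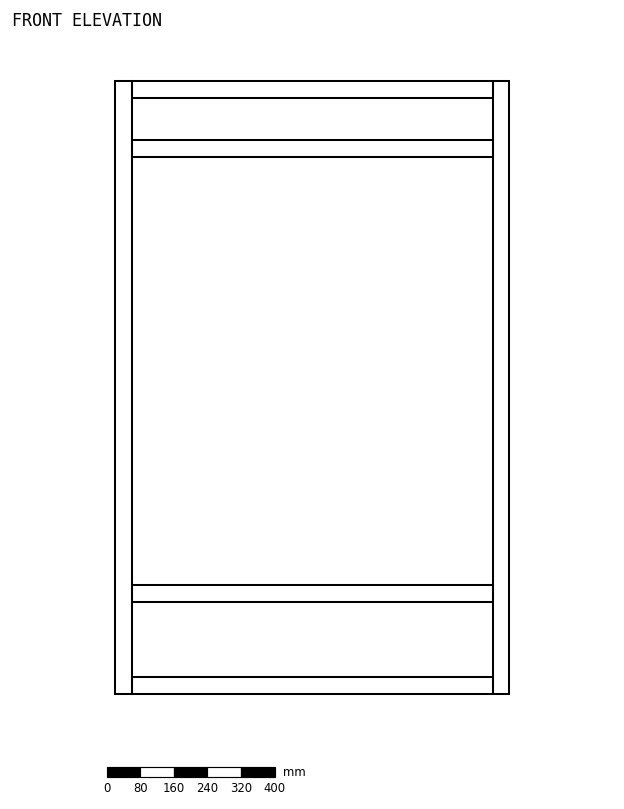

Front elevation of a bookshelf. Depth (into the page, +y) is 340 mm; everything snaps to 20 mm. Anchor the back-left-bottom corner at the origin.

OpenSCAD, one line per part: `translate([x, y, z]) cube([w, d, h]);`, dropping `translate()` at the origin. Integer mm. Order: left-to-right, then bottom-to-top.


cube([40, 340, 1460]);
translate([40, 0, 0]) cube([860, 340, 40]);
translate([40, 0, 220]) cube([860, 340, 40]);
translate([40, 0, 1280]) cube([860, 340, 40]);
translate([40, 0, 1420]) cube([860, 340, 40]);
translate([900, 0, 0]) cube([40, 340, 1460]);


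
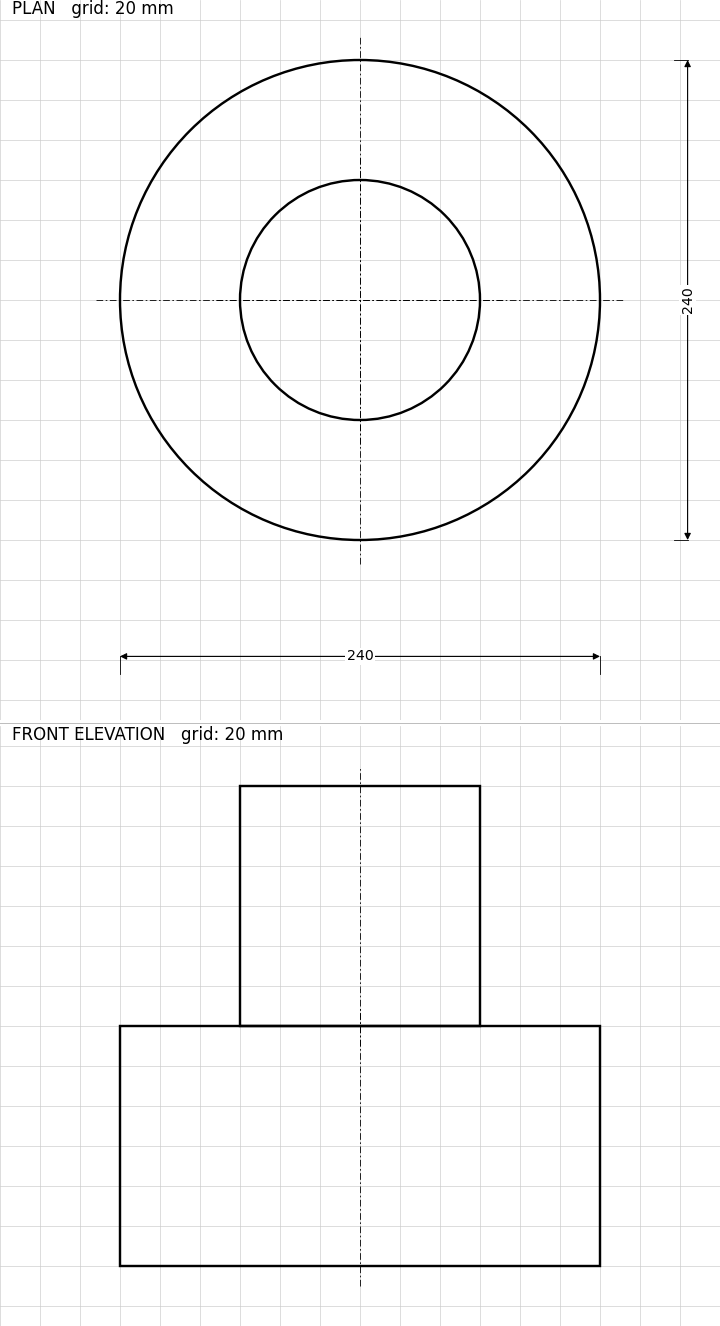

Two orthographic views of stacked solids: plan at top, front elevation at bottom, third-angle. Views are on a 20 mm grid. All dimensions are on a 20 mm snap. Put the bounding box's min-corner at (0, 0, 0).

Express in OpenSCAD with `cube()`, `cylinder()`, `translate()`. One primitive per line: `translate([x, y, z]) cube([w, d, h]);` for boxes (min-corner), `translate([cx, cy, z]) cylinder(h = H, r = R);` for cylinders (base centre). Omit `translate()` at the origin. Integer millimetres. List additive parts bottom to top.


translate([120, 120, 0]) cylinder(h = 120, r = 120);
translate([120, 120, 120]) cylinder(h = 120, r = 60);
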